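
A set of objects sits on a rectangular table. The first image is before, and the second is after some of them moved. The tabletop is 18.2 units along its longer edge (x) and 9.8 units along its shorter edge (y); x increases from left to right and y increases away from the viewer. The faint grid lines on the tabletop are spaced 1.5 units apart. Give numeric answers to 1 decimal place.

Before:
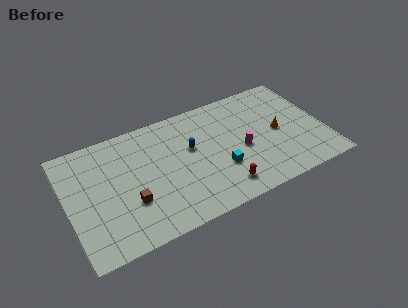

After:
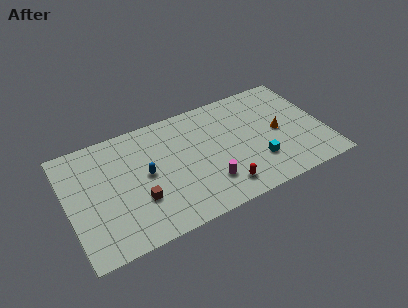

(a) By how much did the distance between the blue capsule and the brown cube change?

-3.3

They were about 5.3 units apart before and 2.0 after — 3.3 units closer together.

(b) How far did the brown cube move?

0.6

From (4.2, 3.3) to (4.8, 3.2), the brown cube covered √(0.6² + 0.1²) ≈ 0.6 units.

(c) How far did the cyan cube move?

2.6

The cyan cube was near (10.6, 3.3) before and (13.2, 2.8) after, so it travelled √(2.6² + 0.5²) ≈ 2.6 units.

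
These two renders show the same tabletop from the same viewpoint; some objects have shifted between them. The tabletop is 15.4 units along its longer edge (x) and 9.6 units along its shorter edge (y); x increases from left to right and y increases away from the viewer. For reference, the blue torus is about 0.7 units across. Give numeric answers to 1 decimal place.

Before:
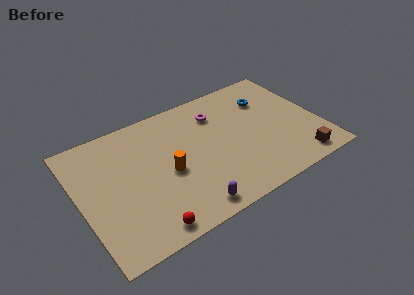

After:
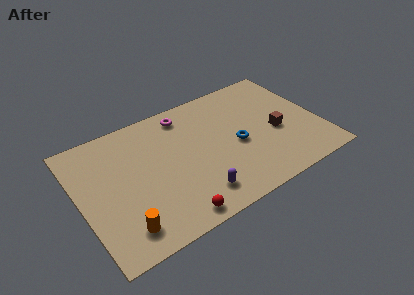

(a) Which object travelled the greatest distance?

the orange cylinder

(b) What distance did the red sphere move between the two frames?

1.7

From (3.6, 1.0) to (5.3, 1.0), the red sphere covered √(1.7² + 0.0²) ≈ 1.7 units.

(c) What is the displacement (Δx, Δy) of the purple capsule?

(0.6, 0.7)

From the two frames, the purple capsule sits at roughly (6.3, 1.1) before and (6.9, 1.8) after.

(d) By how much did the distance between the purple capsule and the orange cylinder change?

+1.4

The distance was about 3.3 in the first image and 4.7 in the second, so they moved 1.4 units further apart.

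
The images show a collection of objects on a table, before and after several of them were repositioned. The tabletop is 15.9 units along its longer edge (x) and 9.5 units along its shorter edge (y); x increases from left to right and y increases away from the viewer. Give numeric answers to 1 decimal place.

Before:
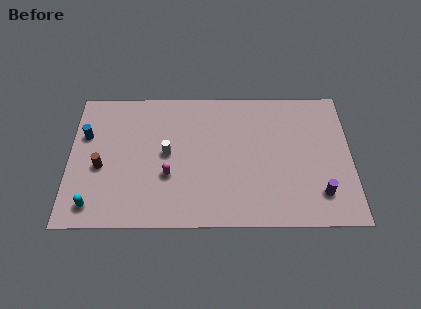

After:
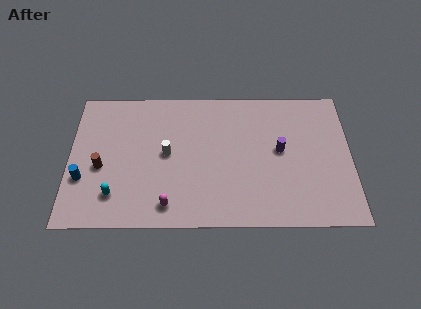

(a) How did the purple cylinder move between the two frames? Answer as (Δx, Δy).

(-2.2, 3.0)

From the two frames, the purple cylinder sits at roughly (14.1, 2.1) before and (11.9, 5.1) after.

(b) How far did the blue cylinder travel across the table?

3.0

The blue cylinder moved from about (0.9, 6.2) to (0.8, 3.2), a distance of √(0.1² + 3.0²) ≈ 3.0.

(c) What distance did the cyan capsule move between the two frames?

1.4

The cyan capsule was near (1.4, 1.4) before and (2.6, 2.1) after, so it travelled √(1.2² + 0.7²) ≈ 1.4 units.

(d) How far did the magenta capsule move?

2.0

From (5.6, 3.4) to (5.6, 1.4), the magenta capsule covered √(0.0² + 2.0²) ≈ 2.0 units.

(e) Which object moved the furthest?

the purple cylinder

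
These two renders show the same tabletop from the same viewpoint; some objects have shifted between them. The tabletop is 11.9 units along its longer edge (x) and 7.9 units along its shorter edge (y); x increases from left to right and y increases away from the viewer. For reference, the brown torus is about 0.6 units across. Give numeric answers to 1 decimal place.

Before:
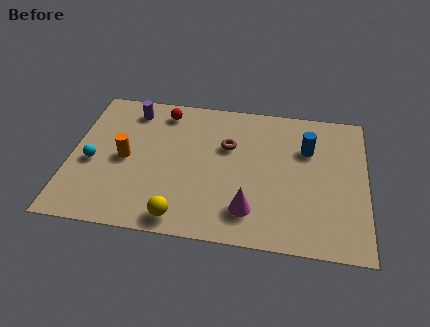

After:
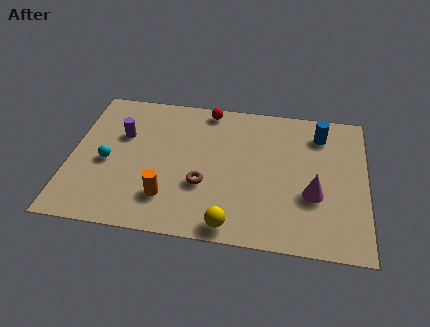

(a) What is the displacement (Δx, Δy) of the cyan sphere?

(0.6, 0.1)

From the two frames, the cyan sphere sits at roughly (0.9, 3.4) before and (1.5, 3.5) after.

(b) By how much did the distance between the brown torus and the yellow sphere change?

-2.2

The distance was about 4.5 in the first image and 2.3 in the second, so they moved 2.2 units closer together.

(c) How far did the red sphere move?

1.8

From (3.6, 6.7) to (5.4, 7.1), the red sphere covered √(1.8² + 0.4²) ≈ 1.8 units.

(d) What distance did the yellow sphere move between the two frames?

2.0

The yellow sphere was near (4.6, 0.9) before and (6.6, 0.8) after, so it travelled √(2.0² + 0.1²) ≈ 2.0 units.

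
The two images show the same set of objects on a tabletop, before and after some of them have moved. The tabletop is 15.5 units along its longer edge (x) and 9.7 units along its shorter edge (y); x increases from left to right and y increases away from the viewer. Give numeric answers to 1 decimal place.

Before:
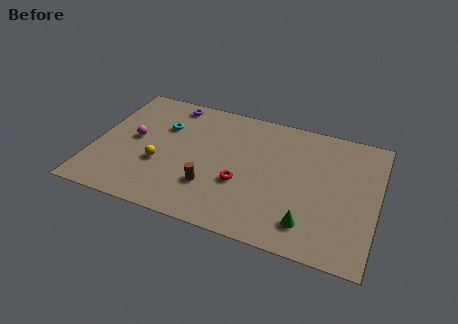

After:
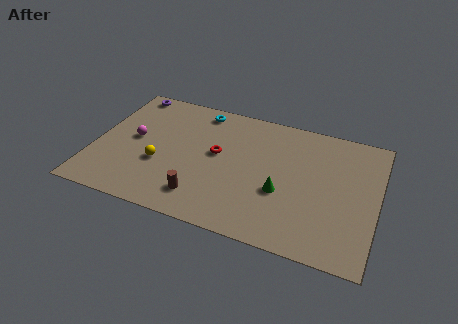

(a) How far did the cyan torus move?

2.6

The cyan torus moved from about (3.6, 6.6) to (5.4, 8.5), a distance of √(1.8² + 1.9²) ≈ 2.6.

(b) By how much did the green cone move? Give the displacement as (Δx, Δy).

(-1.6, 1.8)

From the two frames, the green cone sits at roughly (12.0, 1.9) before and (10.4, 3.7) after.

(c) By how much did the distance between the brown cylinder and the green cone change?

-0.9

Before: roughly 5.5 units apart; after: 4.6. That's 0.9 units closer together.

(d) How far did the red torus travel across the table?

2.3

From (8.2, 3.6) to (6.7, 5.4), the red torus covered √(1.5² + 1.8²) ≈ 2.3 units.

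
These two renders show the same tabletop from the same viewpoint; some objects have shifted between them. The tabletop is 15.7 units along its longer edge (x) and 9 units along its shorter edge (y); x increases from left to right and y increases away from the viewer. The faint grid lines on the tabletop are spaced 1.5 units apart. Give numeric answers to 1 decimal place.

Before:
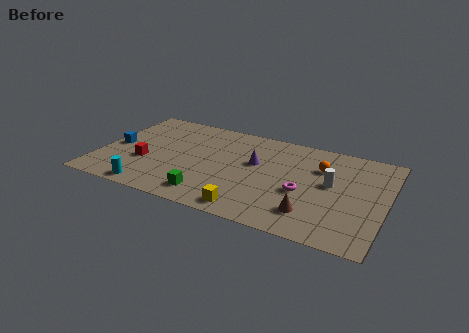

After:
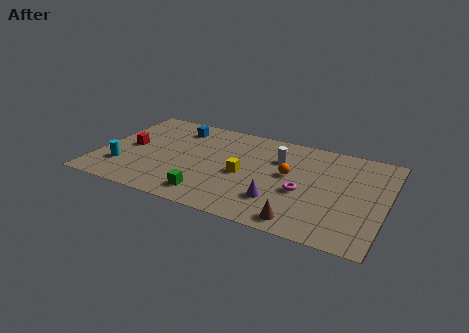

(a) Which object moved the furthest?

the blue cube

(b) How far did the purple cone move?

3.4

The purple cone was near (8.5, 5.4) before and (10.1, 2.4) after, so it travelled √(1.6² + 3.0²) ≈ 3.4 units.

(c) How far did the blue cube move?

4.3

The blue cube was near (0.8, 4.3) before and (3.9, 7.3) after, so it travelled √(3.1² + 3.0²) ≈ 4.3 units.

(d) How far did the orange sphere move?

2.1

From (12.0, 6.3) to (10.4, 5.0), the orange sphere covered √(1.6² + 1.3²) ≈ 2.1 units.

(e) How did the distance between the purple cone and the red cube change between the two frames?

+2.5

Before: roughly 6.3 units apart; after: 8.8. That's 2.5 units further apart.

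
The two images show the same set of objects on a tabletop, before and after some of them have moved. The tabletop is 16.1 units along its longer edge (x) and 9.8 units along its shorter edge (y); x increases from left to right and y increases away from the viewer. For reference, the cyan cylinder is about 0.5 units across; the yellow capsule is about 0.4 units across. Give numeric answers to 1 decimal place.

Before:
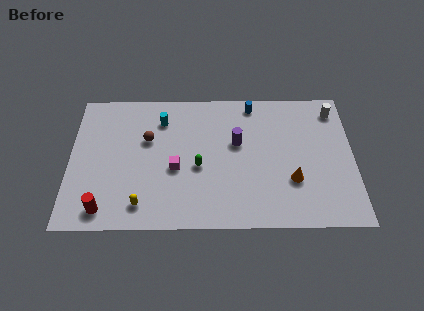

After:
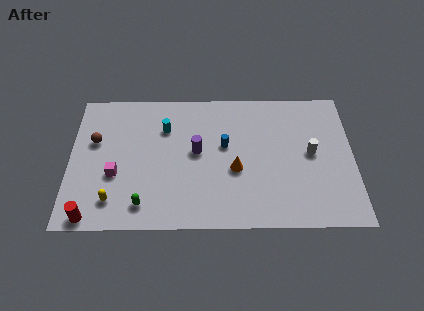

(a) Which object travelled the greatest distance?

the green capsule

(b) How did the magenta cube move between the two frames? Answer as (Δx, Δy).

(-3.4, -0.4)

The magenta cube was at about (6.0, 4.1) and moved to about (2.6, 3.7).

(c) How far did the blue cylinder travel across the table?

3.4

From (10.4, 8.7) to (8.8, 5.7), the blue cylinder covered √(1.6² + 3.0²) ≈ 3.4 units.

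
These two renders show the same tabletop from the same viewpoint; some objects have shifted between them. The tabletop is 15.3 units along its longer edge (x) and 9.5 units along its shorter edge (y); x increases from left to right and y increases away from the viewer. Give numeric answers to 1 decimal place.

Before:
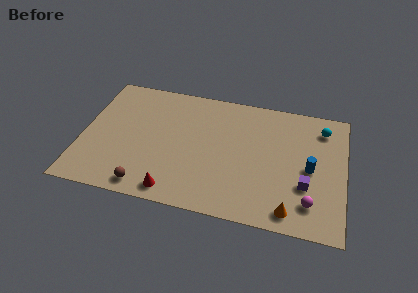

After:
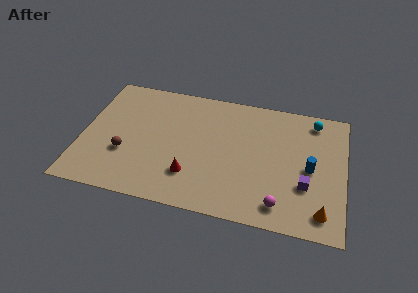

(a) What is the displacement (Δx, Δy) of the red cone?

(0.9, 1.4)

From the two frames, the red cone sits at roughly (5.6, 1.1) before and (6.5, 2.5) after.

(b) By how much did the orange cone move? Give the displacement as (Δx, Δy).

(1.8, 0.3)

From the two frames, the orange cone sits at roughly (12.3, 1.2) before and (14.1, 1.5) after.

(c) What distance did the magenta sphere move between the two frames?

1.8

From (13.4, 2.0) to (11.7, 1.5), the magenta sphere covered √(1.7² + 0.5²) ≈ 1.8 units.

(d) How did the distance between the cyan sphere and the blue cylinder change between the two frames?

+0.4

They were about 3.3 units apart before and 3.7 after — 0.4 units further apart.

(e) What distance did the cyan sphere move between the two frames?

0.7

From (13.9, 7.7) to (13.4, 8.2), the cyan sphere covered √(0.5² + 0.5²) ≈ 0.7 units.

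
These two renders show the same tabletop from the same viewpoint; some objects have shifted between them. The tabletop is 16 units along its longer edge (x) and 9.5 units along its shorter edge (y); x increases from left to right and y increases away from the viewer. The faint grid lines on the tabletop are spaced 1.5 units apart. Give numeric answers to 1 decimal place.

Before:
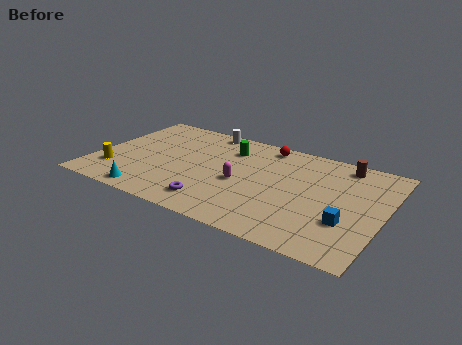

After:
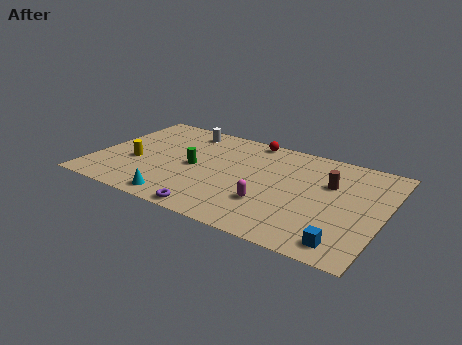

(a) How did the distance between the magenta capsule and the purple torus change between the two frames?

+0.8

They were about 2.7 units apart before and 3.5 after — 0.8 units further apart.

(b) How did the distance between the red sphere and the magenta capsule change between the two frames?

+1.8

Before: roughly 4.3 units apart; after: 6.1. That's 1.8 units further apart.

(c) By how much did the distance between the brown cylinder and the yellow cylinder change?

-2.6

The distance was about 13.5 in the first image and 10.9 in the second, so they moved 2.6 units closer together.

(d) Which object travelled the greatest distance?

the green cylinder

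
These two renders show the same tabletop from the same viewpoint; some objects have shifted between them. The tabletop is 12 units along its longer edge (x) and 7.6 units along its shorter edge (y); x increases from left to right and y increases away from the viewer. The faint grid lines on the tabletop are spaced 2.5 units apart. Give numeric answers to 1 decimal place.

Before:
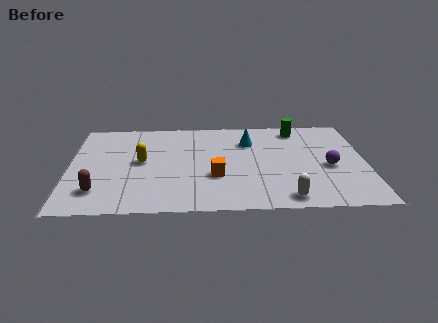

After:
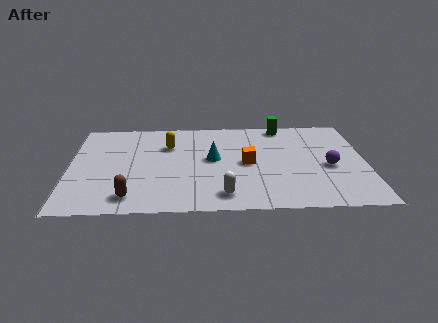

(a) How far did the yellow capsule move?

1.7

From (2.9, 4.0) to (4.0, 5.3), the yellow capsule covered √(1.1² + 1.3²) ≈ 1.7 units.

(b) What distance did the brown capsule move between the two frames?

1.4

From (1.2, 1.7) to (2.5, 1.2), the brown capsule covered √(1.3² + 0.5²) ≈ 1.4 units.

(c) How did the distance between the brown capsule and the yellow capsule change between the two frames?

+1.5

Before: roughly 2.9 units apart; after: 4.4. That's 1.5 units further apart.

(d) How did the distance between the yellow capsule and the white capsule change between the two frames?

-1.9

Before: roughly 6.6 units apart; after: 4.7. That's 1.9 units closer together.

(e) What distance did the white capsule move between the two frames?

2.5

The white capsule was near (8.7, 0.9) before and (6.2, 1.2) after, so it travelled √(2.5² + 0.3²) ≈ 2.5 units.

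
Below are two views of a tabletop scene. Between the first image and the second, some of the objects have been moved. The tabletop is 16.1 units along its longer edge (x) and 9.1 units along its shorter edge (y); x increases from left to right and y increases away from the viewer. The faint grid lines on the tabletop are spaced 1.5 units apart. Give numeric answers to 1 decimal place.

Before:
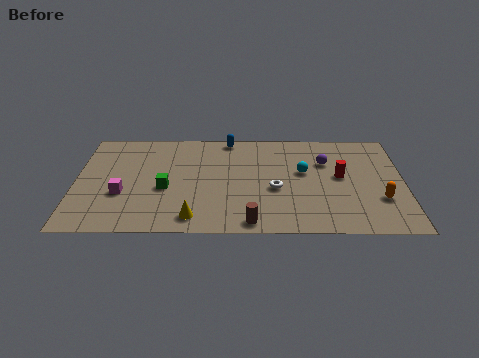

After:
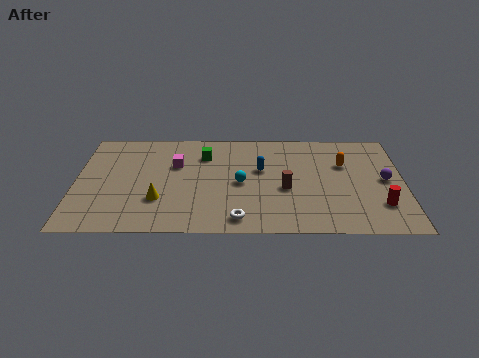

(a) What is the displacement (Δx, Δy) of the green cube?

(1.9, 3.0)

The green cube started near (4.4, 3.8) and ended near (6.3, 6.8).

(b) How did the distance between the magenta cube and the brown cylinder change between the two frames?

-0.9

They were about 6.7 units apart before and 5.8 after — 0.9 units closer together.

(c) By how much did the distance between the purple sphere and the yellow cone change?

+3.1

They were about 8.1 units apart before and 11.2 after — 3.1 units further apart.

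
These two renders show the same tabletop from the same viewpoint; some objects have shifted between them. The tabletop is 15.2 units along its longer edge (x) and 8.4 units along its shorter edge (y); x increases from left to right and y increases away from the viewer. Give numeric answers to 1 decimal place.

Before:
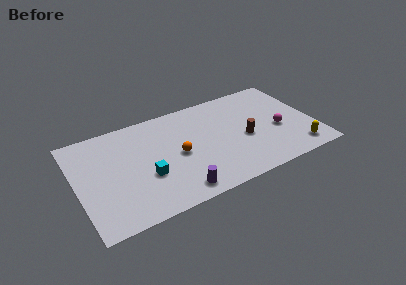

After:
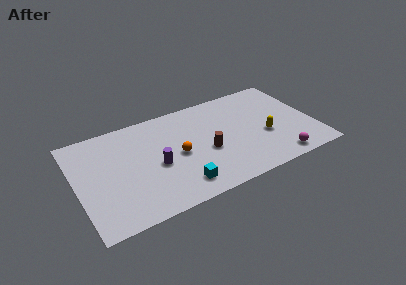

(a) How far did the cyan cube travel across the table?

2.5

The cyan cube moved from about (4.3, 3.1) to (6.2, 1.5), a distance of √(1.9² + 1.6²) ≈ 2.5.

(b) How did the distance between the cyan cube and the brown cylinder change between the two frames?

-3.6

The distance was about 6.4 in the first image and 2.8 in the second, so they moved 3.6 units closer together.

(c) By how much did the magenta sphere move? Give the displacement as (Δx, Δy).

(-0.4, -2.5)

From the two frames, the magenta sphere sits at roughly (12.9, 3.5) before and (12.5, 1.0) after.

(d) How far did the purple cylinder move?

2.8

The purple cylinder was near (6.0, 1.1) before and (5.0, 3.7) after, so it travelled √(1.0² + 2.6²) ≈ 2.8 units.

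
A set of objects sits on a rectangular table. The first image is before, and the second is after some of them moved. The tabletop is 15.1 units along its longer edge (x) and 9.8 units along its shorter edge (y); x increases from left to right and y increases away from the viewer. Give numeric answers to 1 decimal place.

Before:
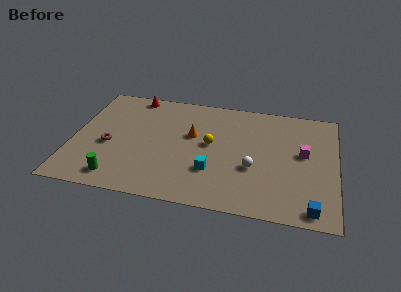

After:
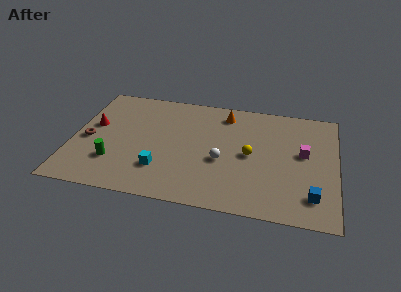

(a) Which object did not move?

the magenta cube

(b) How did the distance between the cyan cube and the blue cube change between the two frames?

+2.6

The distance was about 6.0 in the first image and 8.6 in the second, so they moved 2.6 units further apart.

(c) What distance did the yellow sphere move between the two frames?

2.4

The yellow sphere moved from about (7.9, 5.3) to (10.2, 4.8), a distance of √(2.3² + 0.5²) ≈ 2.4.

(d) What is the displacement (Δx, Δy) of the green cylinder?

(-0.3, 1.3)

The green cylinder started near (2.8, 1.4) and ended near (2.5, 2.7).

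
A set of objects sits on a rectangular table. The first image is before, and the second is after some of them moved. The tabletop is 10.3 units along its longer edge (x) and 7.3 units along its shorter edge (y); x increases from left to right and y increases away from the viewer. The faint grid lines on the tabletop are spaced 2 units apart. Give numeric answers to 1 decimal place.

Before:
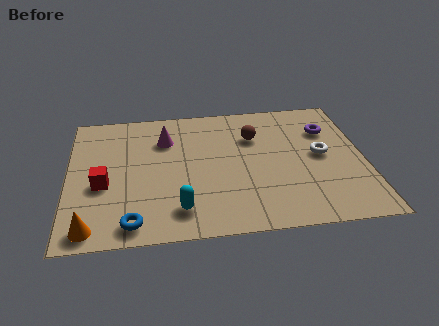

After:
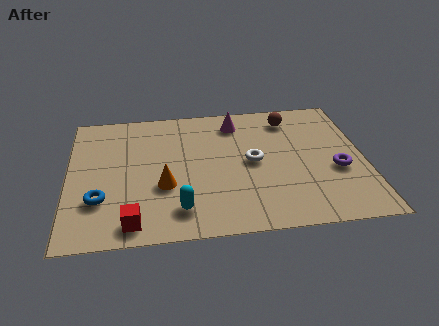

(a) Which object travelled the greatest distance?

the orange cone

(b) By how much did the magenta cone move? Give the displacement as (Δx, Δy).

(2.5, 0.7)

The magenta cone started near (3.4, 5.3) and ended near (5.9, 6.0).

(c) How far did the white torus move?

2.4

The white torus moved from about (8.8, 3.8) to (6.4, 3.7), a distance of √(2.4² + 0.1²) ≈ 2.4.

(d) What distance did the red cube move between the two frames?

2.3

The red cube moved from about (1.2, 3.0) to (2.2, 0.9), a distance of √(1.0² + 2.1²) ≈ 2.3.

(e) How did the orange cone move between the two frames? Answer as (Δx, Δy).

(2.5, 1.9)

From the two frames, the orange cone sits at roughly (0.8, 0.8) before and (3.3, 2.7) after.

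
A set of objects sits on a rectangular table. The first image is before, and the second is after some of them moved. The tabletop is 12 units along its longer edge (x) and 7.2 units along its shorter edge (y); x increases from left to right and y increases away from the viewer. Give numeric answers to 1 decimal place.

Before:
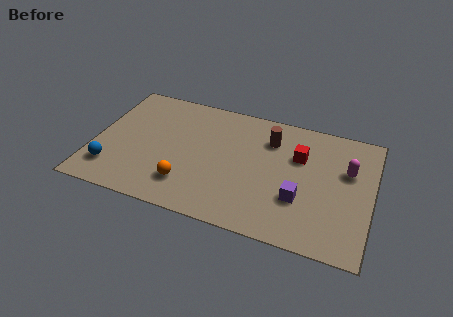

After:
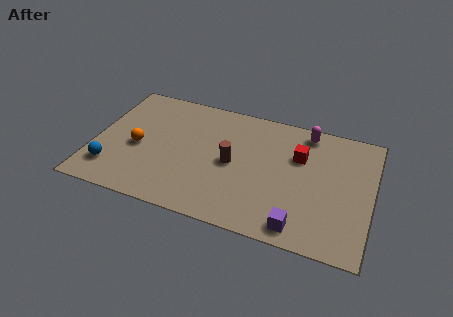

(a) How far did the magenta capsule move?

2.5

The magenta capsule was near (10.9, 4.6) before and (9.0, 6.3) after, so it travelled √(1.9² + 1.7²) ≈ 2.5 units.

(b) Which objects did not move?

the red cube and the blue sphere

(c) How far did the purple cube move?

1.5

From (9.0, 2.4) to (9.1, 0.9), the purple cube covered √(0.1² + 1.5²) ≈ 1.5 units.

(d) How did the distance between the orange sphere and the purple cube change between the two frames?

+2.7

They were about 4.9 units apart before and 7.6 after — 2.7 units further apart.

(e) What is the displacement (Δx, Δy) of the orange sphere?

(-2.3, 1.5)

The orange sphere started near (4.2, 1.7) and ended near (1.9, 3.2).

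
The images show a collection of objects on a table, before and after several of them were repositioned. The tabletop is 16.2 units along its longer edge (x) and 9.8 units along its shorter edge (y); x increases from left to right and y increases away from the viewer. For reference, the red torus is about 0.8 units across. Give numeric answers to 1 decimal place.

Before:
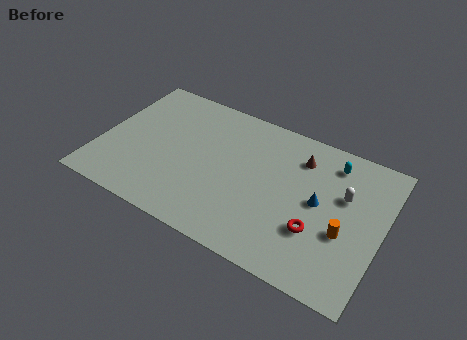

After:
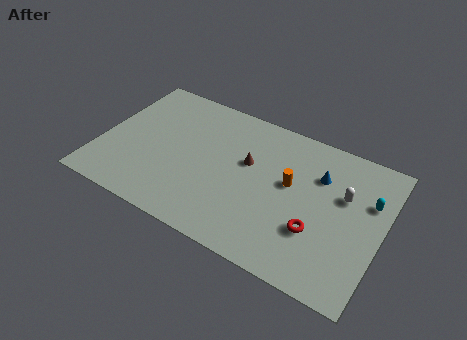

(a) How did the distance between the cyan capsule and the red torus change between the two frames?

-0.7

Before: roughly 4.9 units apart; after: 4.2. That's 0.7 units closer together.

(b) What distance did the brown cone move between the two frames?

3.3

The brown cone moved from about (11.2, 7.6) to (8.4, 5.9), a distance of √(2.8² + 1.7²) ≈ 3.3.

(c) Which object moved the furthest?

the orange cylinder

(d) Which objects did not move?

the white capsule and the red torus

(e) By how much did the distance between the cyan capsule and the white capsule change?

-0.7

They were about 2.1 units apart before and 1.4 after — 0.7 units closer together.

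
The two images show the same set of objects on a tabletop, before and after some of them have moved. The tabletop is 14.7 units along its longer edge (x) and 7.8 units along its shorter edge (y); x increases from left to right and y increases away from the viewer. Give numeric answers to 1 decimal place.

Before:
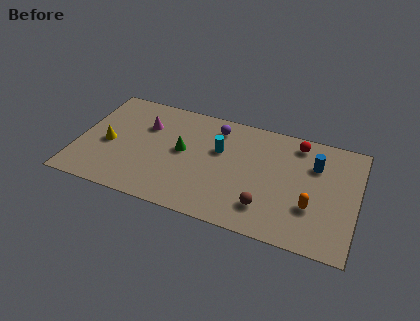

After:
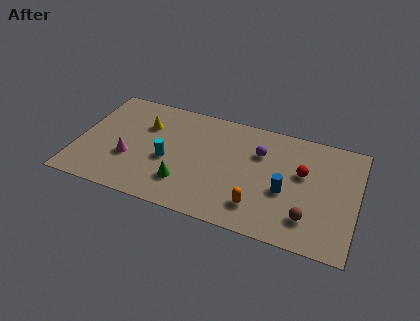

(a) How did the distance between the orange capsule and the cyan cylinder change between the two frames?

-0.3

The distance was about 5.5 in the first image and 5.2 in the second, so they moved 0.3 units closer together.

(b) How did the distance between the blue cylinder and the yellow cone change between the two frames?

-3.1

Before: roughly 11.0 units apart; after: 7.9. That's 3.1 units closer together.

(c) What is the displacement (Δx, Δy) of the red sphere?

(0.4, -2.0)

The red sphere started near (11.4, 6.7) and ended near (11.8, 4.7).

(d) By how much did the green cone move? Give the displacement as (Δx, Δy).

(0.3, -2.2)

From the two frames, the green cone sits at roughly (5.5, 4.2) before and (5.8, 2.0) after.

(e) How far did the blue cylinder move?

2.7

The blue cylinder moved from about (12.4, 5.5) to (11.0, 3.2), a distance of √(1.4² + 2.3²) ≈ 2.7.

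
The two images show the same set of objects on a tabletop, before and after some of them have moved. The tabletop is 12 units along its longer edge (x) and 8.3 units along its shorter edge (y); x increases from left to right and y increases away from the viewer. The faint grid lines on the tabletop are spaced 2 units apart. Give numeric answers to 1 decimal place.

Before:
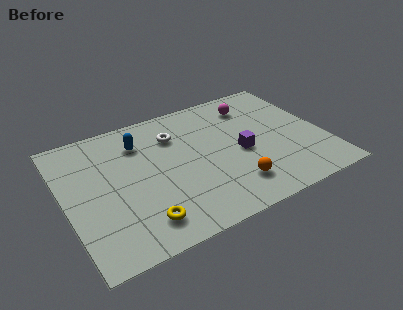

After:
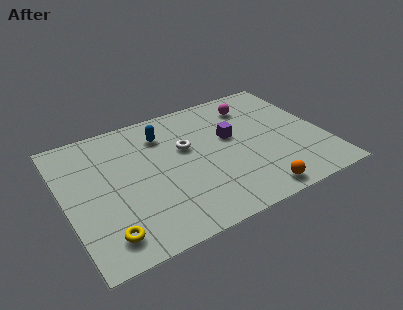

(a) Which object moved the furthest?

the yellow torus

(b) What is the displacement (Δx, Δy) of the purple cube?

(-0.3, 1.2)

The purple cube started near (8.1, 3.7) and ended near (7.8, 4.9).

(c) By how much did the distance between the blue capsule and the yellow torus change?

+1.2

Before: roughly 4.8 units apart; after: 6.0. That's 1.2 units further apart.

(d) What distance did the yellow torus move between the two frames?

1.6

The yellow torus moved from about (3.1, 1.5) to (1.5, 1.4), a distance of √(1.6² + 0.1²) ≈ 1.6.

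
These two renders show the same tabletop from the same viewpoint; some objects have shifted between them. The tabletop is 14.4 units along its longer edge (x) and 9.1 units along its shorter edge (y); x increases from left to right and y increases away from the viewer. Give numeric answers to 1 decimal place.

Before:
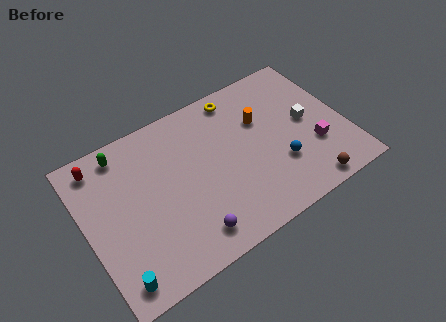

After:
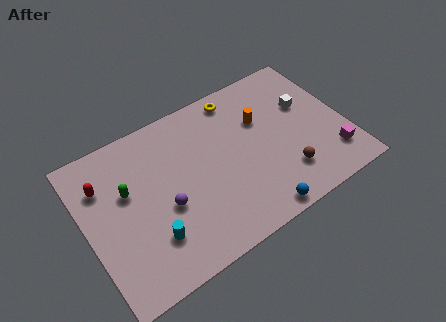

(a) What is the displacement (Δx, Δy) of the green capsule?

(-0.1, -2.3)

From the two frames, the green capsule sits at roughly (2.5, 7.9) before and (2.4, 5.6) after.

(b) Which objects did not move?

the yellow torus and the orange cylinder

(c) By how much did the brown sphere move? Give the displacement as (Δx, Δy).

(-1.0, 1.3)

The brown sphere started near (11.7, 0.9) and ended near (10.7, 2.2).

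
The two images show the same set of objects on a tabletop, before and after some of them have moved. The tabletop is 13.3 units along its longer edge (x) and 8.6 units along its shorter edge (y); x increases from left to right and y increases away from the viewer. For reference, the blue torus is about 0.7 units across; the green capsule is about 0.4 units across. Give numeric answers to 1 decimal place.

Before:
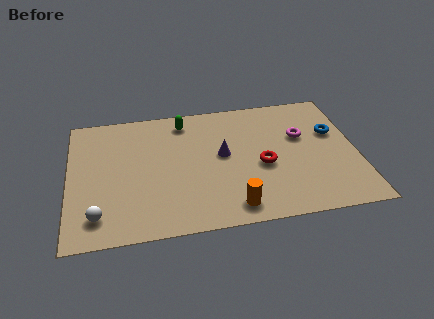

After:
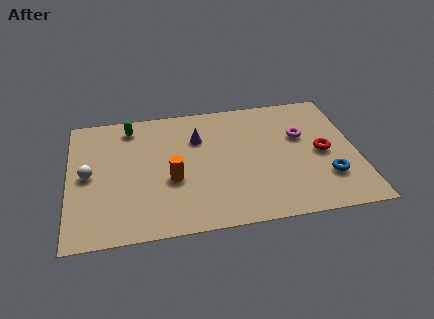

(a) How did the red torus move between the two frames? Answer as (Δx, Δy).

(2.8, 0.4)

From the two frames, the red torus sits at roughly (8.9, 3.7) before and (11.7, 4.1) after.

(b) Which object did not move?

the magenta torus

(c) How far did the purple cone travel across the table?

1.7

The purple cone moved from about (7.1, 4.7) to (6.0, 6.0), a distance of √(1.1² + 1.3²) ≈ 1.7.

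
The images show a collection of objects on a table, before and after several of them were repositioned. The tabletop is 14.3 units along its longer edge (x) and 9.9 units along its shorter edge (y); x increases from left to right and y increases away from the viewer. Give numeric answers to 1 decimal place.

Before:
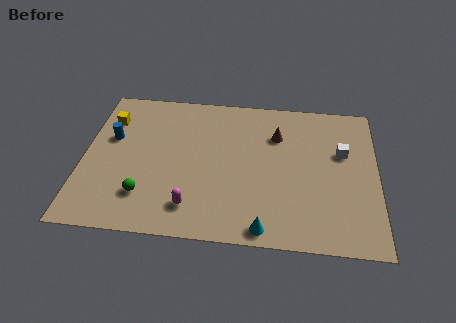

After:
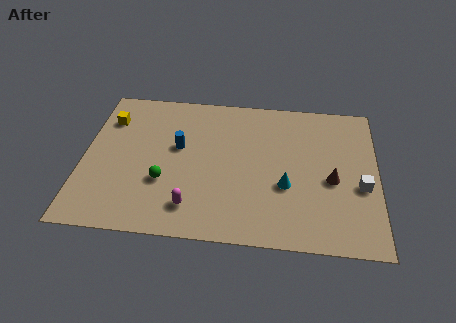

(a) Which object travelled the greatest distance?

the brown cone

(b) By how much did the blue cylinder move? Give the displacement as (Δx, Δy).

(3.3, -0.3)

The blue cylinder started near (1.3, 6.1) and ended near (4.6, 5.8).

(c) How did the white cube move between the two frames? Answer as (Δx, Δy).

(0.9, -2.2)

From the two frames, the white cube sits at roughly (12.6, 6.2) before and (13.5, 4.0) after.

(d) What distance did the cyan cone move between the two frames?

3.0

From (8.9, 0.9) to (9.9, 3.7), the cyan cone covered √(1.0² + 2.8²) ≈ 3.0 units.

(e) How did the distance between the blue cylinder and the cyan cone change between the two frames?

-3.5

They were about 9.2 units apart before and 5.7 after — 3.5 units closer together.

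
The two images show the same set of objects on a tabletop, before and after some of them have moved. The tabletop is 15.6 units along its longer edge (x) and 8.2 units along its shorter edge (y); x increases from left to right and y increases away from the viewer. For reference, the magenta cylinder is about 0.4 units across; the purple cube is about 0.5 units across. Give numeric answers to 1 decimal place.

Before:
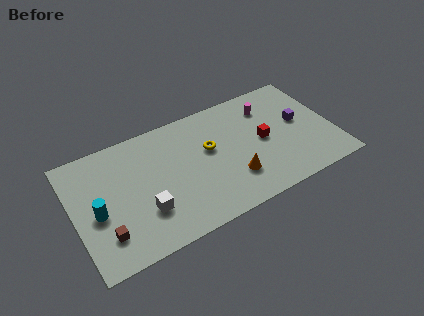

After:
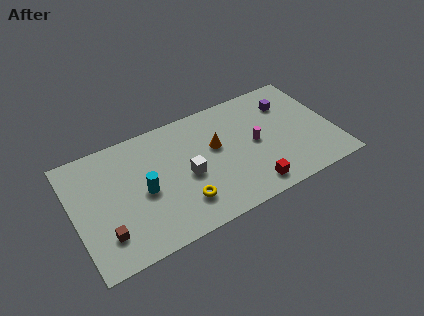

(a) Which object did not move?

the brown cube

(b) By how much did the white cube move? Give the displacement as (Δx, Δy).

(2.7, 1.2)

The white cube started near (4.0, 2.5) and ended near (6.7, 3.7).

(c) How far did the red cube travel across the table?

3.1

From (11.4, 4.1) to (10.2, 1.2), the red cube covered √(1.2² + 2.9²) ≈ 3.1 units.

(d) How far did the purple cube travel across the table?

1.7

From (13.7, 4.5) to (13.2, 6.1), the purple cube covered √(0.5² + 1.6²) ≈ 1.7 units.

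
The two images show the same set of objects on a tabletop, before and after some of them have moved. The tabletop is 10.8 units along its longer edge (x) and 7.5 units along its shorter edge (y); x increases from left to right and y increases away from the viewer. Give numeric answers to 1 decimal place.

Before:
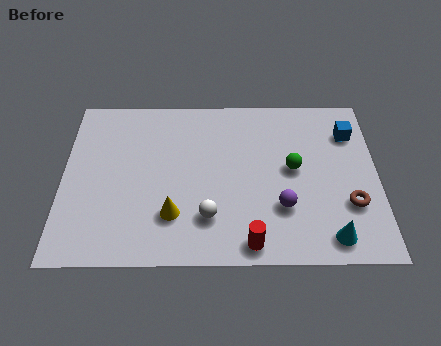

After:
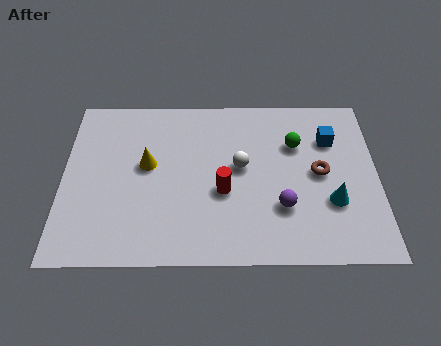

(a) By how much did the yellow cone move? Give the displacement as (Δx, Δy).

(-0.9, 2.2)

The yellow cone started near (3.8, 2.0) and ended near (2.9, 4.2).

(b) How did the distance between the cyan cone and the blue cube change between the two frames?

-1.9

The distance was about 4.7 in the first image and 2.8 in the second, so they moved 1.9 units closer together.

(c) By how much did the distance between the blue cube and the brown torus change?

-1.6

The distance was about 3.2 in the first image and 1.6 in the second, so they moved 1.6 units closer together.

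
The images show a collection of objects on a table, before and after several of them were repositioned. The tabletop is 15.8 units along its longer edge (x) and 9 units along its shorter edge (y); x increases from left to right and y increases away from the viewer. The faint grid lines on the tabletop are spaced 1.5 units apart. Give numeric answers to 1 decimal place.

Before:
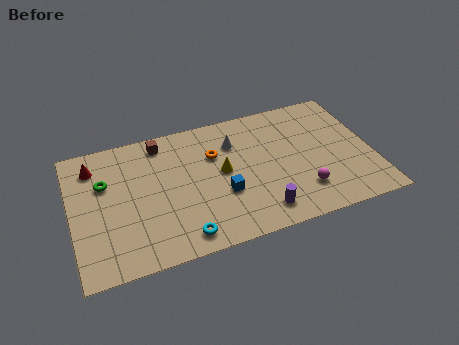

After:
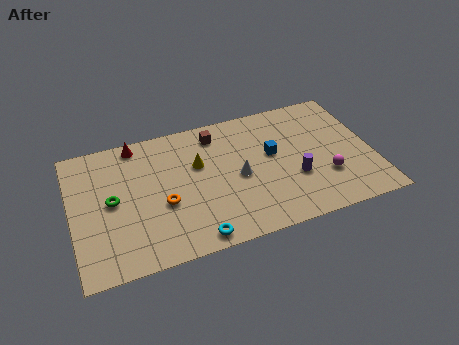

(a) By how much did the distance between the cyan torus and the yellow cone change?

+0.5

The distance was about 4.3 in the first image and 4.8 in the second, so they moved 0.5 units further apart.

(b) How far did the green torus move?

1.3

From (1.8, 5.9) to (2.1, 4.6), the green torus covered √(0.3² + 1.3²) ≈ 1.3 units.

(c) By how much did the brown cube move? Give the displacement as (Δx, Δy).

(2.9, -0.3)

From the two frames, the brown cube sits at roughly (4.9, 7.8) before and (7.8, 7.5) after.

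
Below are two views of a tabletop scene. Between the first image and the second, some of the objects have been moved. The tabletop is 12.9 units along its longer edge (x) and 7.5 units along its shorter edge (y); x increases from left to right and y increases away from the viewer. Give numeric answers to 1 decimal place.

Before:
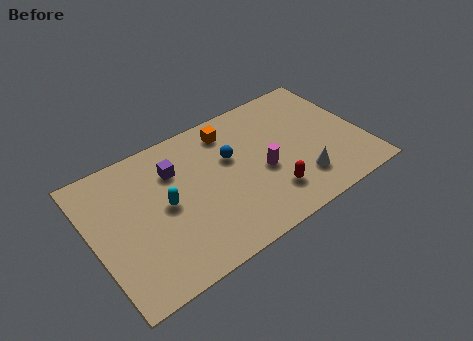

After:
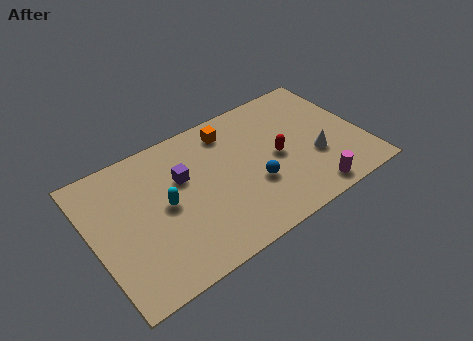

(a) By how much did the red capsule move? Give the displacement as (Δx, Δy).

(0.7, 1.8)

The red capsule started near (8.1, 1.8) and ended near (8.8, 3.6).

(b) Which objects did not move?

the cyan capsule and the orange cube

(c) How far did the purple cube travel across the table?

0.7

The purple cube moved from about (4.1, 5.4) to (4.4, 4.8), a distance of √(0.3² + 0.6²) ≈ 0.7.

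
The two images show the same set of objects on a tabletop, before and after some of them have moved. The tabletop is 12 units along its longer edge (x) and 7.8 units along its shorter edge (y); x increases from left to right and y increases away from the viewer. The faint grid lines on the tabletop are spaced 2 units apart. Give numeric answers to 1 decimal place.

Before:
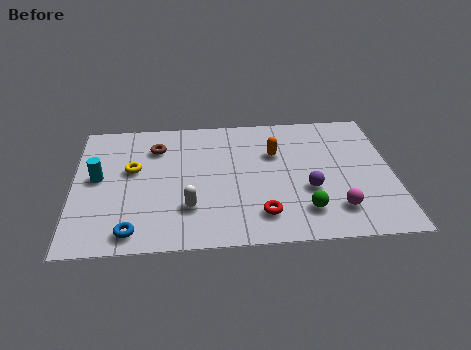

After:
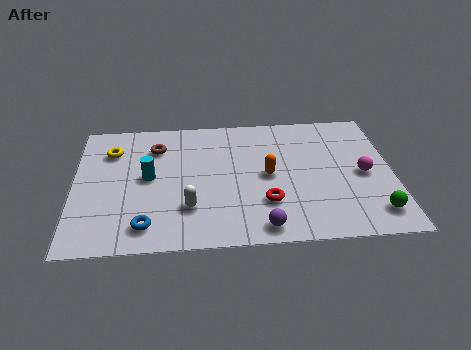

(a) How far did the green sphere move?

2.6

The green sphere moved from about (8.6, 1.7) to (11.2, 1.4), a distance of √(2.6² + 0.3²) ≈ 2.6.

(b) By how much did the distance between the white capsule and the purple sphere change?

-1.6

They were about 4.6 units apart before and 3.0 after — 1.6 units closer together.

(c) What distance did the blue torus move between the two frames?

0.6

The blue torus moved from about (2.2, 1.0) to (2.7, 1.3), a distance of √(0.5² + 0.3²) ≈ 0.6.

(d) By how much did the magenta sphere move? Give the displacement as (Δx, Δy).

(1.1, 2.0)

From the two frames, the magenta sphere sits at roughly (9.8, 1.7) before and (10.9, 3.7) after.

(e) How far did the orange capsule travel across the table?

1.3

The orange capsule moved from about (7.6, 5.2) to (7.3, 3.9), a distance of √(0.3² + 1.3²) ≈ 1.3.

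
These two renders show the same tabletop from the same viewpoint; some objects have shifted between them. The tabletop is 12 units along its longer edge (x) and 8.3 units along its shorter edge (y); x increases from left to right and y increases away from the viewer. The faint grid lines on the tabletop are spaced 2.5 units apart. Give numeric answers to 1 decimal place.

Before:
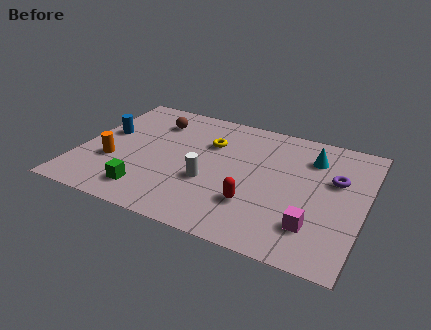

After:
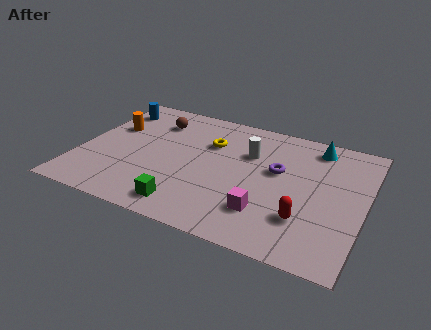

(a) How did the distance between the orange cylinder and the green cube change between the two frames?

+3.4

They were about 2.2 units apart before and 5.6 after — 3.4 units further apart.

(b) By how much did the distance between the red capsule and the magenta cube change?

-0.9

Before: roughly 2.5 units apart; after: 1.6. That's 0.9 units closer together.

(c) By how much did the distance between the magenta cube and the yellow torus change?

-1.5

Before: roughly 6.1 units apart; after: 4.6. That's 1.5 units closer together.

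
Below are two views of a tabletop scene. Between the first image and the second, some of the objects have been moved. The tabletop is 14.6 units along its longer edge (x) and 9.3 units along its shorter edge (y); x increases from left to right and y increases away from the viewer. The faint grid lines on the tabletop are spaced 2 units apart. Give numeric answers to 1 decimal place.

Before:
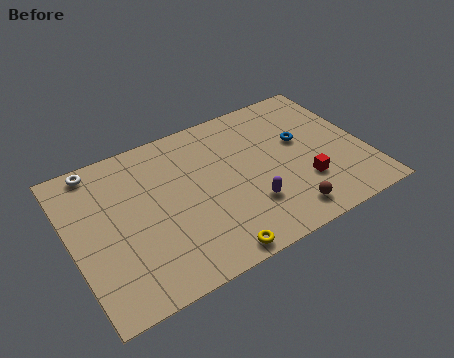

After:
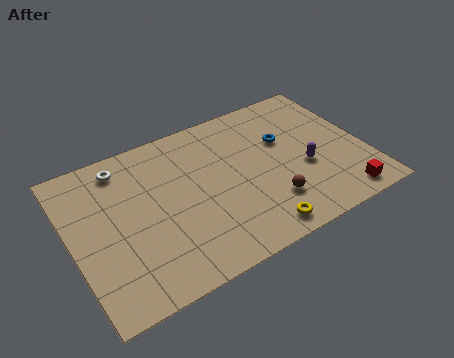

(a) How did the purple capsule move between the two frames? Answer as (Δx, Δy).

(3.0, 1.0)

The purple capsule was at about (8.5, 2.7) and moved to about (11.5, 3.7).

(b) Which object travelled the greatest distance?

the purple capsule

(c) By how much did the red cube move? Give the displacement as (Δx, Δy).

(1.6, -1.7)

The red cube was at about (11.3, 2.8) and moved to about (12.9, 1.1).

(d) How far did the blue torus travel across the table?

0.9

The blue torus was near (11.6, 5.5) before and (10.8, 5.9) after, so it travelled √(0.8² + 0.4²) ≈ 0.9 units.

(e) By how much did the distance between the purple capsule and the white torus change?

+0.7

They were about 8.9 units apart before and 9.6 after — 0.7 units further apart.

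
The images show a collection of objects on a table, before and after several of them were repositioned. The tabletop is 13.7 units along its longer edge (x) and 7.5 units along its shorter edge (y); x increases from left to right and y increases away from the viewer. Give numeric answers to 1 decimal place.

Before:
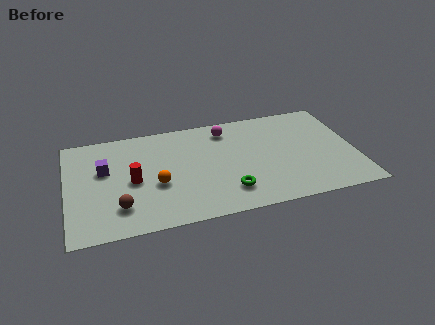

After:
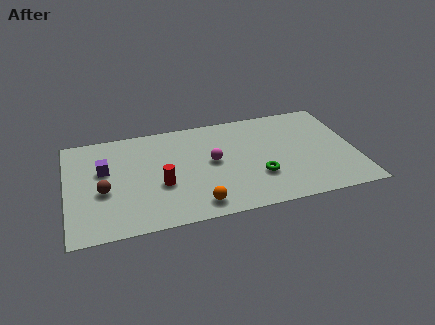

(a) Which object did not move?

the purple cube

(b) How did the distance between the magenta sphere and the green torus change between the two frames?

-1.9

The distance was about 4.5 in the first image and 2.6 in the second, so they moved 1.9 units closer together.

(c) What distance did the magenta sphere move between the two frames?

2.3

The magenta sphere moved from about (7.7, 6.2) to (6.9, 4.0), a distance of √(0.8² + 2.2²) ≈ 2.3.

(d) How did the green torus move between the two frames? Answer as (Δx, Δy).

(1.5, 0.7)

From the two frames, the green torus sits at roughly (7.5, 1.7) before and (9.0, 2.4) after.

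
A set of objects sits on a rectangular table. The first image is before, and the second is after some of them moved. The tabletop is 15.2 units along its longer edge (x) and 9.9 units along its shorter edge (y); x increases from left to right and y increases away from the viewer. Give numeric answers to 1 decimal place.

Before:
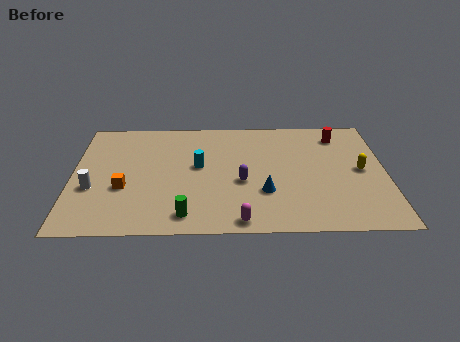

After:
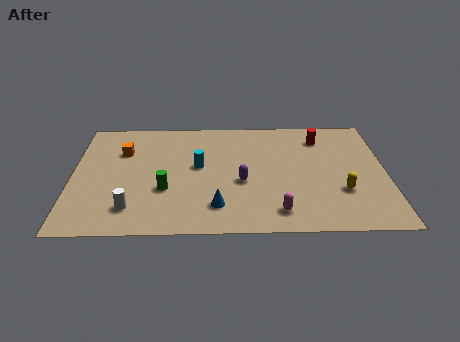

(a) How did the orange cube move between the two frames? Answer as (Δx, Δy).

(-0.1, 3.2)

The orange cube started near (2.5, 3.7) and ended near (2.4, 6.9).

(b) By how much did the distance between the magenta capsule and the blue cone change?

+0.3

Before: roughly 2.6 units apart; after: 2.9. That's 0.3 units further apart.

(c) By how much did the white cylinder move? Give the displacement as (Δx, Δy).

(1.9, -1.7)

The white cylinder started near (1.0, 3.7) and ended near (2.9, 2.0).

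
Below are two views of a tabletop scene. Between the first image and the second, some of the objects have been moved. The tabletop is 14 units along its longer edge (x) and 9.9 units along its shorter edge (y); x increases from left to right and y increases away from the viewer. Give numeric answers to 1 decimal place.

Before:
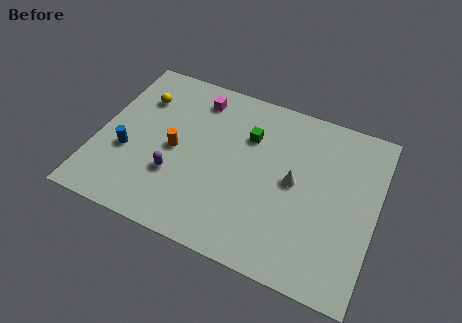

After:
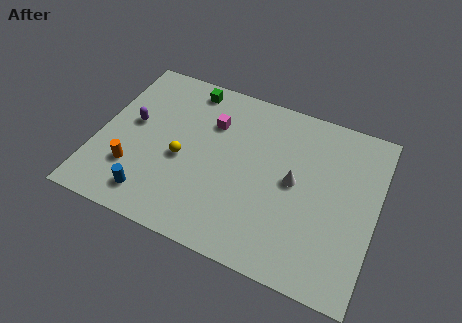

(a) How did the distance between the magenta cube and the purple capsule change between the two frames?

-0.8

Before: roughly 5.0 units apart; after: 4.2. That's 0.8 units closer together.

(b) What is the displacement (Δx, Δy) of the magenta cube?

(0.9, -1.2)

The magenta cube started near (4.6, 8.2) and ended near (5.5, 7.0).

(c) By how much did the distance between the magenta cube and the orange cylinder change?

+1.9

The distance was about 3.6 in the first image and 5.5 in the second, so they moved 1.9 units further apart.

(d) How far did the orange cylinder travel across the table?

2.7

From (3.9, 4.7) to (2.0, 2.8), the orange cylinder covered √(1.9² + 1.9²) ≈ 2.7 units.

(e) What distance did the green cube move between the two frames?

3.8

From (7.4, 6.9) to (4.1, 8.7), the green cube covered √(3.3² + 1.8²) ≈ 3.8 units.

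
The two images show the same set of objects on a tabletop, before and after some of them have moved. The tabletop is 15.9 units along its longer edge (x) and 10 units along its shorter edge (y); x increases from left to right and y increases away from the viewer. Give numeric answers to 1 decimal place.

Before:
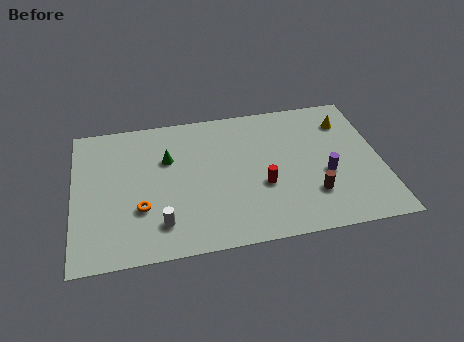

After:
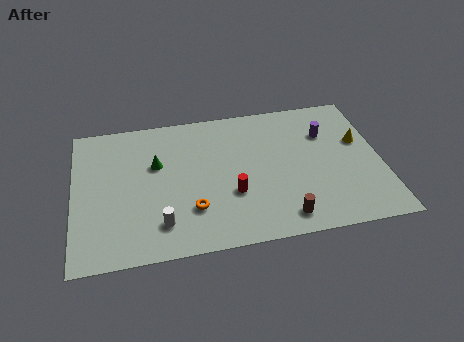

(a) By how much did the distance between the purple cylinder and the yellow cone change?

-2.0

Before: roughly 3.9 units apart; after: 1.9. That's 2.0 units closer together.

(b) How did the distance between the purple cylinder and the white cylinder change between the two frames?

+1.3

The distance was about 8.8 in the first image and 10.1 in the second, so they moved 1.3 units further apart.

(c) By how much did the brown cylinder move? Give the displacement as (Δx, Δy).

(-1.6, -1.3)

The brown cylinder started near (12.2, 2.7) and ended near (10.6, 1.4).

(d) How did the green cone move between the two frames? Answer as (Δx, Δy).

(-0.6, -0.3)

From the two frames, the green cone sits at roughly (4.9, 6.6) before and (4.3, 6.3) after.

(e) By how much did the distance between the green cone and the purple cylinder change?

+0.4

Before: roughly 8.5 units apart; after: 8.9. That's 0.4 units further apart.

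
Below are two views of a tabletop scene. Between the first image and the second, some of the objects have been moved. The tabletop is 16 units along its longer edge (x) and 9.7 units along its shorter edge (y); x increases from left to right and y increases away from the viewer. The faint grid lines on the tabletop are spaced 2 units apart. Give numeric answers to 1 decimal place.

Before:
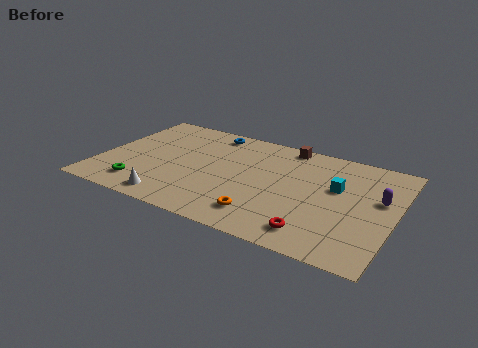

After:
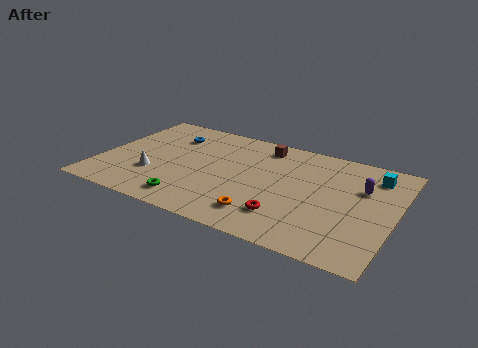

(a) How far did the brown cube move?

1.3

The brown cube was near (9.7, 8.8) before and (8.5, 8.2) after, so it travelled √(1.2² + 0.6²) ≈ 1.3 units.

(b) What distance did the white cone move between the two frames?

2.3

The white cone was near (4.4, 1.2) before and (3.1, 3.1) after, so it travelled √(1.3² + 1.9²) ≈ 2.3 units.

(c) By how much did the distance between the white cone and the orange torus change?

+1.4

They were about 4.9 units apart before and 6.3 after — 1.4 units further apart.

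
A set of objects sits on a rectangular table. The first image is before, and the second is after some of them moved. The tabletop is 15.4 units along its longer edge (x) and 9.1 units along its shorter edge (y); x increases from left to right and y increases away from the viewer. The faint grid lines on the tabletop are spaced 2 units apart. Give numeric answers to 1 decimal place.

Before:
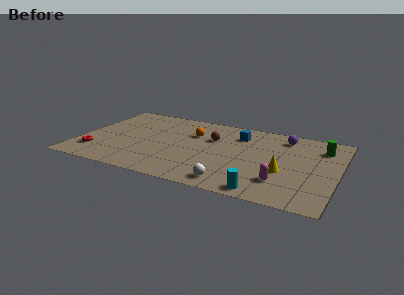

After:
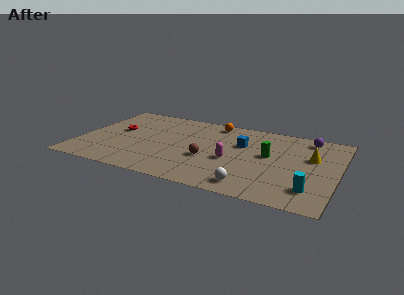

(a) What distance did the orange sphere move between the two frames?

2.1

The orange sphere moved from about (6.6, 6.2) to (7.7, 8.0), a distance of √(1.1² + 1.8²) ≈ 2.1.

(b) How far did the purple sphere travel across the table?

1.4

From (12.0, 7.6) to (13.4, 7.9), the purple sphere covered √(1.4² + 0.3²) ≈ 1.4 units.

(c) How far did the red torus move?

3.2

The red torus moved from about (1.2, 2.1) to (2.1, 5.2), a distance of √(0.9² + 3.1²) ≈ 3.2.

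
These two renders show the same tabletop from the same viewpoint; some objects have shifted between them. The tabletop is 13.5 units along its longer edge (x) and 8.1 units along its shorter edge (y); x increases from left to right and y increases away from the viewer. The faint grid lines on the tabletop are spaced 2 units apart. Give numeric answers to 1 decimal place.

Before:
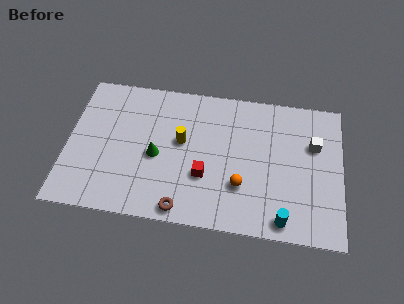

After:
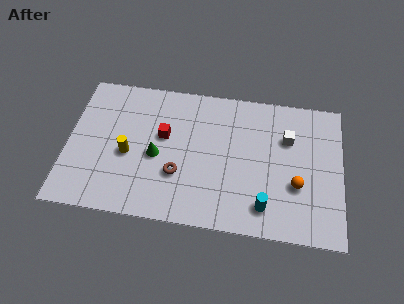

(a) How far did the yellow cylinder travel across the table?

2.8

The yellow cylinder moved from about (5.6, 4.6) to (3.0, 3.5), a distance of √(2.6² + 1.1²) ≈ 2.8.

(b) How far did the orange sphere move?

2.7

From (8.6, 2.5) to (11.3, 2.9), the orange sphere covered √(2.7² + 0.4²) ≈ 2.7 units.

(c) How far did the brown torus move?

1.9

The brown torus was near (5.8, 0.8) before and (5.5, 2.7) after, so it travelled √(0.3² + 1.9²) ≈ 1.9 units.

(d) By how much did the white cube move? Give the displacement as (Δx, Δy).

(-1.3, 0.2)

From the two frames, the white cube sits at roughly (12.1, 5.3) before and (10.8, 5.5) after.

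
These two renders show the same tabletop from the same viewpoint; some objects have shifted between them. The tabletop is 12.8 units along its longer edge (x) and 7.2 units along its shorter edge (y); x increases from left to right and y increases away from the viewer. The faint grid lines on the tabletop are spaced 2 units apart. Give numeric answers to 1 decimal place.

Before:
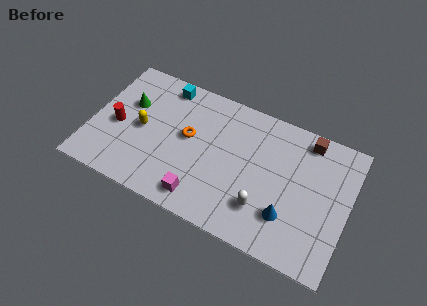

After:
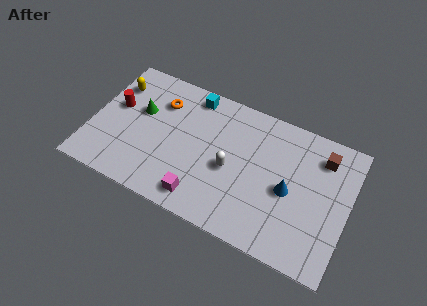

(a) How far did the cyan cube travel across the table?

1.4

The cyan cube moved from about (3.3, 6.3) to (4.7, 6.3), a distance of √(1.4² + 0.0²) ≈ 1.4.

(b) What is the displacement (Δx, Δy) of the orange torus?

(-1.6, 1.3)

From the two frames, the orange torus sits at roughly (4.8, 4.0) before and (3.2, 5.3) after.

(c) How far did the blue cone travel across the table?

1.3

The blue cone was near (10.0, 2.0) before and (9.9, 3.3) after, so it travelled √(0.1² + 1.3²) ≈ 1.3 units.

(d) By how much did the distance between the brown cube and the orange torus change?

+2.0

They were about 6.1 units apart before and 8.1 after — 2.0 units further apart.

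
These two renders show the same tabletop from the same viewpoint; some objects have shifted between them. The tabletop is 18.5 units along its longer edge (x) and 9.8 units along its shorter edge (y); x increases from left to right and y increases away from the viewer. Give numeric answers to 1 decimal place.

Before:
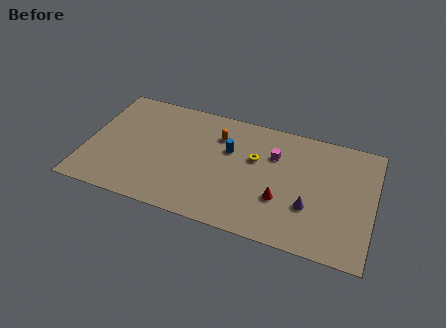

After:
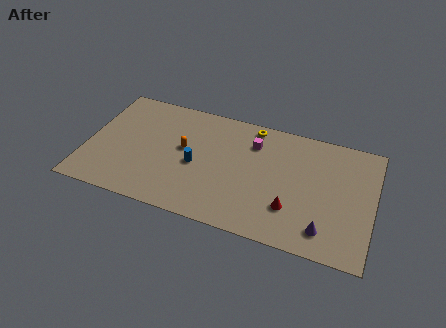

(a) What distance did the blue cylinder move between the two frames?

2.8

The blue cylinder was near (9.1, 6.3) before and (7.1, 4.4) after, so it travelled √(2.0² + 1.9²) ≈ 2.8 units.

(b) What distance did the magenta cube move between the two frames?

1.5

The magenta cube was near (12.0, 6.8) before and (10.6, 7.4) after, so it travelled √(1.4² + 0.6²) ≈ 1.5 units.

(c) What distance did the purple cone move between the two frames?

1.9

From (14.5, 3.3) to (15.6, 1.8), the purple cone covered √(1.1² + 1.5²) ≈ 1.9 units.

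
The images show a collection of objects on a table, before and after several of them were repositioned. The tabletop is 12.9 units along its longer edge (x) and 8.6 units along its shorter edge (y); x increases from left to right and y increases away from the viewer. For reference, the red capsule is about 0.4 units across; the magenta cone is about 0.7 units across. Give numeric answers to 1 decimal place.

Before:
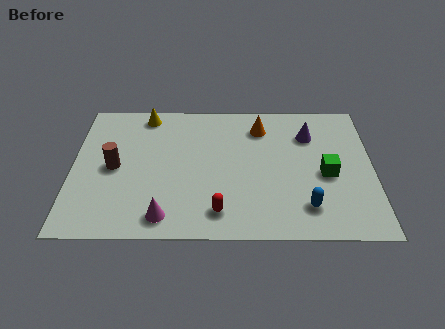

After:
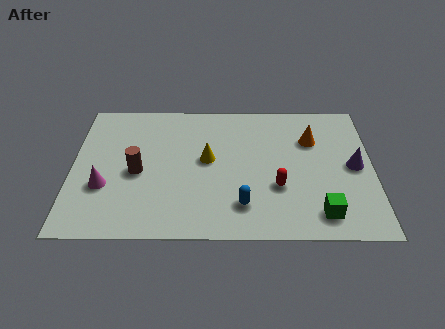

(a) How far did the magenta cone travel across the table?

3.2

The magenta cone moved from about (4.0, 1.2) to (1.4, 3.0), a distance of √(2.6² + 1.8²) ≈ 3.2.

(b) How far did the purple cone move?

2.8

The purple cone moved from about (10.2, 6.3) to (12.1, 4.3), a distance of √(1.9² + 2.0²) ≈ 2.8.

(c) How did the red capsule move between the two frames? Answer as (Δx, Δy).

(2.5, 1.5)

The red capsule was at about (6.3, 1.5) and moved to about (8.8, 3.0).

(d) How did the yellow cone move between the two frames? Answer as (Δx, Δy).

(2.7, -2.9)

From the two frames, the yellow cone sits at roughly (3.1, 7.6) before and (5.8, 4.7) after.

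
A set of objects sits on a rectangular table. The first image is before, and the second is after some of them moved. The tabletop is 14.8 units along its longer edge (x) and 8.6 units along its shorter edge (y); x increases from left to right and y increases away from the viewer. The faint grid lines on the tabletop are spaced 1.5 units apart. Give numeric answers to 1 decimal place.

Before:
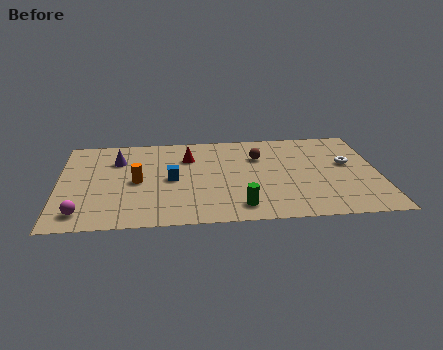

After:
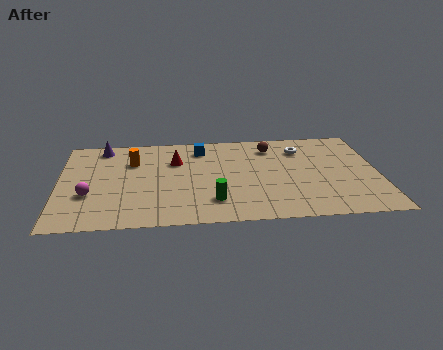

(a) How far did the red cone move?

0.7

The red cone was near (6.0, 6.2) before and (5.4, 5.9) after, so it travelled √(0.6² + 0.3²) ≈ 0.7 units.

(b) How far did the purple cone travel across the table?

1.5

The purple cone was near (2.7, 6.2) before and (2.0, 7.5) after, so it travelled √(0.7² + 1.3²) ≈ 1.5 units.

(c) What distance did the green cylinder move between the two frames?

1.3

The green cylinder moved from about (8.3, 1.4) to (7.1, 2.0), a distance of √(1.2² + 0.6²) ≈ 1.3.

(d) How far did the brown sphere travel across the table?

1.1

The brown sphere was near (9.3, 6.0) before and (9.9, 6.9) after, so it travelled √(0.6² + 0.9²) ≈ 1.1 units.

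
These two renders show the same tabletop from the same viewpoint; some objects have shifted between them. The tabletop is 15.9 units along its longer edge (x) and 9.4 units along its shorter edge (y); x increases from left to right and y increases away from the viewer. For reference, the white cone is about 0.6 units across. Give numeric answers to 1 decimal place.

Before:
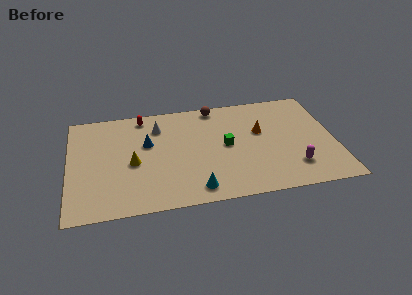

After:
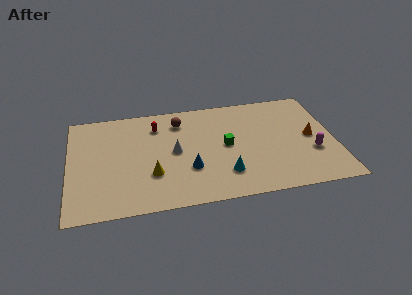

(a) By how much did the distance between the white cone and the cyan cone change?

-2.4

Before: roughly 6.2 units apart; after: 3.8. That's 2.4 units closer together.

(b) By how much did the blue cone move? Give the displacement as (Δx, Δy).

(2.4, -2.7)

The blue cone was at about (4.7, 5.8) and moved to about (7.1, 3.1).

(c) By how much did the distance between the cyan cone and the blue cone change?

-3.0

They were about 5.2 units apart before and 2.2 after — 3.0 units closer together.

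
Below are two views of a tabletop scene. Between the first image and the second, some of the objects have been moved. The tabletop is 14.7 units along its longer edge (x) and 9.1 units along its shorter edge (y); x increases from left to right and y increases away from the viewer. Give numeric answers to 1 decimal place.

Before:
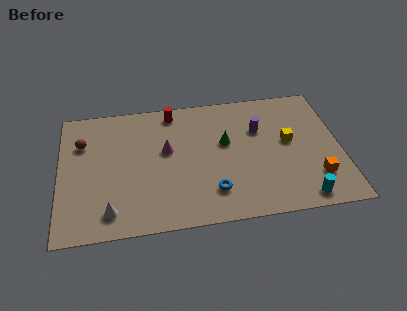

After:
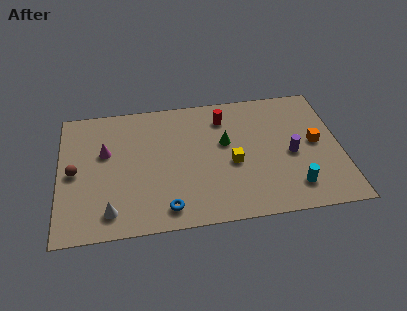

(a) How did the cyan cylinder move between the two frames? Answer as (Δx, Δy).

(-0.4, 0.8)

The cyan cylinder started near (12.5, 1.0) and ended near (12.1, 1.8).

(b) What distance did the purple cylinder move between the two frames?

2.6

The purple cylinder was near (10.5, 6.1) before and (12.1, 4.1) after, so it travelled √(1.6² + 2.0²) ≈ 2.6 units.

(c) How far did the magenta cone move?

3.2

The magenta cone moved from about (5.6, 5.3) to (2.4, 5.6), a distance of √(3.2² + 0.3²) ≈ 3.2.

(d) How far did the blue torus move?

2.5

The blue torus moved from about (7.9, 2.1) to (5.5, 1.3), a distance of √(2.4² + 0.8²) ≈ 2.5.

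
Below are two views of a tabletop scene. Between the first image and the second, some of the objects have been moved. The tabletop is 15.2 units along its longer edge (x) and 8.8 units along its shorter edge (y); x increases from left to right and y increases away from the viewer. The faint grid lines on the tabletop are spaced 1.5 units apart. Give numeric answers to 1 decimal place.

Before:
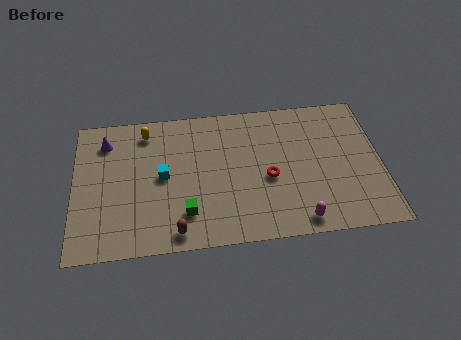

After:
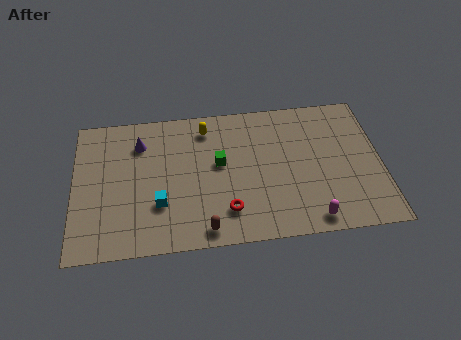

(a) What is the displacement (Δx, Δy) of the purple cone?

(1.7, -0.3)

The purple cone was at about (1.6, 7.0) and moved to about (3.3, 6.7).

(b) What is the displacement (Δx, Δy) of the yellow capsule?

(3.0, -0.1)

The yellow capsule started near (3.6, 7.4) and ended near (6.6, 7.3).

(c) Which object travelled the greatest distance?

the green cube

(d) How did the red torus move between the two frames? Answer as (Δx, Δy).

(-2.1, -1.8)

From the two frames, the red torus sits at roughly (9.6, 3.8) before and (7.5, 2.0) after.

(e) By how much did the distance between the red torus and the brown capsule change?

-3.9

Before: roughly 5.4 units apart; after: 1.5. That's 3.9 units closer together.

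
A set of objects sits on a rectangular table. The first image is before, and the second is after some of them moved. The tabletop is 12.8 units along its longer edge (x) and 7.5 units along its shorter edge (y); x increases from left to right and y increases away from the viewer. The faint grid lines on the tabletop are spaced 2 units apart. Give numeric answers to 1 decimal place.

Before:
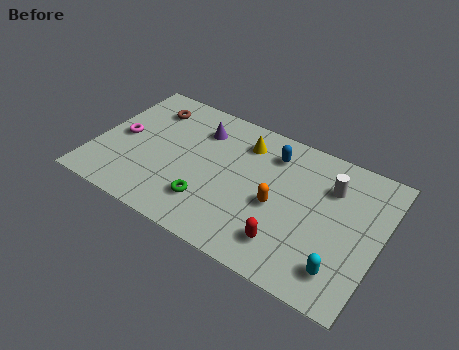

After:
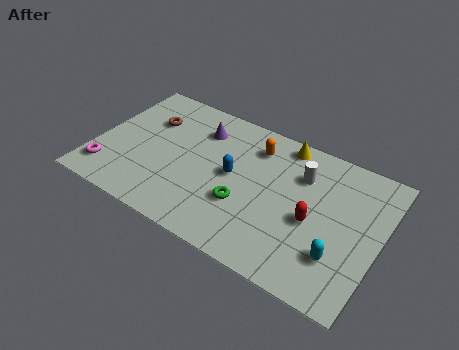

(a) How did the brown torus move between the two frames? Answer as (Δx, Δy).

(0.1, -0.7)

The brown torus was at about (2.0, 5.9) and moved to about (2.1, 5.2).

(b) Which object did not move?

the purple cone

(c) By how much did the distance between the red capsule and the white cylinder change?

-1.8

Before: roughly 4.0 units apart; after: 2.2. That's 1.8 units closer together.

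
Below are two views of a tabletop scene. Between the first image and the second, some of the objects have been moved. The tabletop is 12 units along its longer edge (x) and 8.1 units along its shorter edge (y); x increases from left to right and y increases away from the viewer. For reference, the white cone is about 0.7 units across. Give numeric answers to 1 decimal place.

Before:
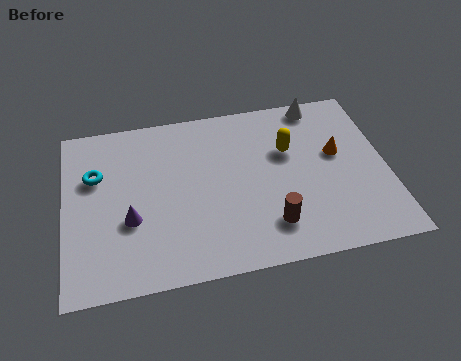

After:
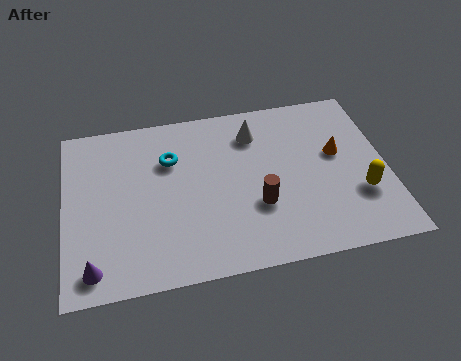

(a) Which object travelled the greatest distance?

the yellow capsule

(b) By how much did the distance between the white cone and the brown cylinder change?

-2.4

The distance was about 5.9 in the first image and 3.5 in the second, so they moved 2.4 units closer together.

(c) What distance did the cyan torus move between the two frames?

2.8

The cyan torus was near (1.2, 5.3) before and (4.0, 5.6) after, so it travelled √(2.8² + 0.3²) ≈ 2.8 units.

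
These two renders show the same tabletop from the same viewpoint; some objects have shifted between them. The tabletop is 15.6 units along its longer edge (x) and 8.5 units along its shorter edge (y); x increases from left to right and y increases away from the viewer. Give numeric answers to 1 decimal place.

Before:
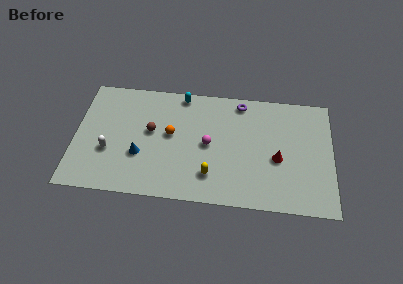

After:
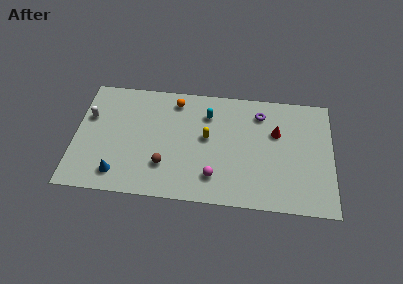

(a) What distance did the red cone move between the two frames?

1.9

The red cone moved from about (12.3, 3.6) to (12.2, 5.5), a distance of √(0.1² + 1.9²) ≈ 1.9.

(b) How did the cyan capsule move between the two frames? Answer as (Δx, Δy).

(1.6, -1.3)

From the two frames, the cyan capsule sits at roughly (6.4, 7.7) before and (8.0, 6.4) after.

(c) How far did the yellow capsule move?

2.7

From (8.3, 2.0) to (8.0, 4.7), the yellow capsule covered √(0.3² + 2.7²) ≈ 2.7 units.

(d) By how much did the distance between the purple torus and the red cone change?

-2.9

They were about 4.5 units apart before and 1.6 after — 2.9 units closer together.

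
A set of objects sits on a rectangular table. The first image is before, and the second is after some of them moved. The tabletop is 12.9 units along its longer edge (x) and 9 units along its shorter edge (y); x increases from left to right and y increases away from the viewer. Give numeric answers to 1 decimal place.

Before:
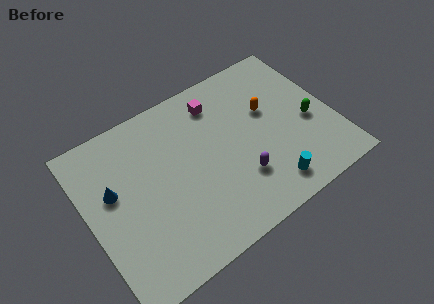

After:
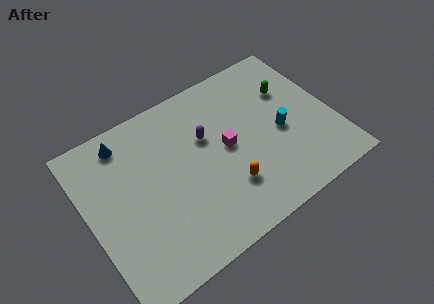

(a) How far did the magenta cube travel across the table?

2.7

The magenta cube was near (7.3, 7.3) before and (7.3, 4.6) after, so it travelled √(0.0² + 2.7²) ≈ 2.7 units.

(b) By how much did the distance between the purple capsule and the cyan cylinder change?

+2.3

They were about 1.8 units apart before and 4.1 after — 2.3 units further apart.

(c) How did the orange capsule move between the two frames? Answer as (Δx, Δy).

(-2.8, -3.0)

From the two frames, the orange capsule sits at roughly (9.7, 5.5) before and (6.9, 2.5) after.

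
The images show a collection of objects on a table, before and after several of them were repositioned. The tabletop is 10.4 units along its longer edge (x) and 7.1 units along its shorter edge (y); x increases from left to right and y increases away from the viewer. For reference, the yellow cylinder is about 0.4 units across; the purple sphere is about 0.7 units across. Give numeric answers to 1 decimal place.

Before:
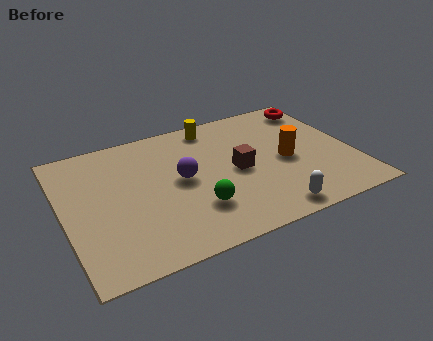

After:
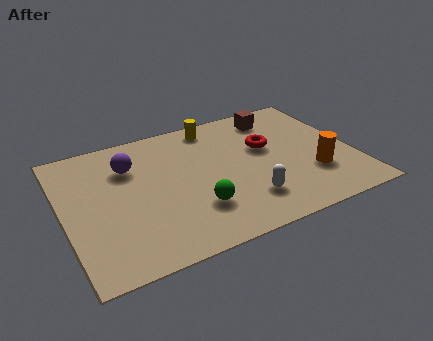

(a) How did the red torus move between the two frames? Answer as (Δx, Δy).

(-2.2, -1.7)

The red torus started near (9.6, 6.0) and ended near (7.4, 4.3).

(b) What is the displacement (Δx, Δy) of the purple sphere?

(-1.7, 1.4)

From the two frames, the purple sphere sits at roughly (4.2, 3.7) before and (2.5, 5.1) after.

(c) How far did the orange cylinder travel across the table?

1.4

From (8.0, 3.3) to (8.8, 2.2), the orange cylinder covered √(0.8² + 1.1²) ≈ 1.4 units.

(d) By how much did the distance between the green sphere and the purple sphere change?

+2.0

Before: roughly 1.7 units apart; after: 3.7. That's 2.0 units further apart.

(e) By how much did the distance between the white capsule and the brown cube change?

+1.8

They were about 2.7 units apart before and 4.5 after — 1.8 units further apart.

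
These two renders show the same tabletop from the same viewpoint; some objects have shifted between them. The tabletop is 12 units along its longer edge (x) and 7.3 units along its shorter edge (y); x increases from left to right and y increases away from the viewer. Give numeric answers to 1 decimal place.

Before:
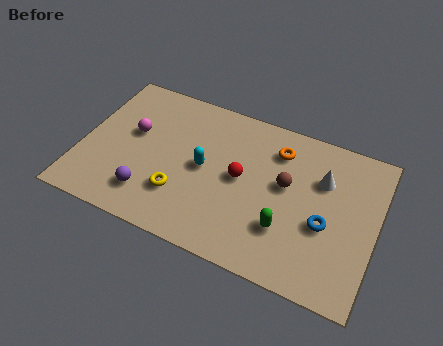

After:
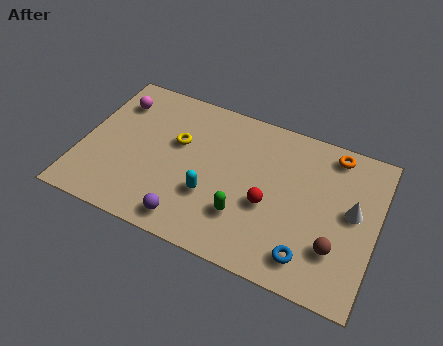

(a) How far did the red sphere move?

1.4

From (6.5, 3.8) to (7.7, 3.0), the red sphere covered √(1.2² + 0.8²) ≈ 1.4 units.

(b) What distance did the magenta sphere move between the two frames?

1.6

From (2.0, 4.3) to (1.1, 5.6), the magenta sphere covered √(0.9² + 1.3²) ≈ 1.6 units.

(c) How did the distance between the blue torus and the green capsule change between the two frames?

+1.1

The distance was about 1.7 in the first image and 2.8 in the second, so they moved 1.1 units further apart.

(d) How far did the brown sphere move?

3.0

The brown sphere moved from about (8.3, 4.2) to (10.5, 2.1), a distance of √(2.2² + 2.1²) ≈ 3.0.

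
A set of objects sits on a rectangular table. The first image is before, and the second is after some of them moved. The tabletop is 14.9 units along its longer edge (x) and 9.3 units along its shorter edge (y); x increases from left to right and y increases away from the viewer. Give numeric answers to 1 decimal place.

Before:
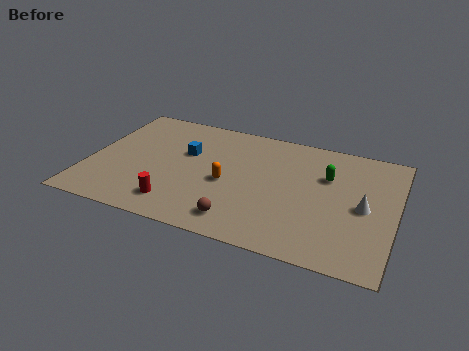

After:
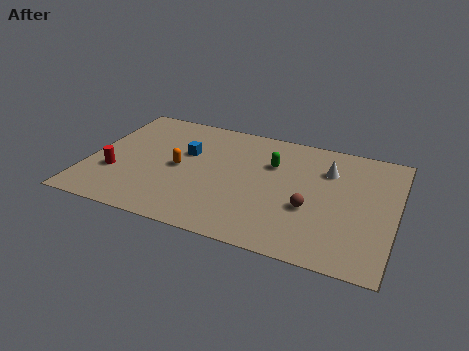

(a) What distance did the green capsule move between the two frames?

2.7

From (11.5, 6.2) to (8.8, 6.3), the green capsule covered √(2.7² + 0.1²) ≈ 2.7 units.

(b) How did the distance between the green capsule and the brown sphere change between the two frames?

-2.5

The distance was about 6.0 in the first image and 3.5 in the second, so they moved 2.5 units closer together.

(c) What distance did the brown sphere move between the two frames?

3.8

The brown sphere was near (7.7, 1.5) before and (10.9, 3.5) after, so it travelled √(3.2² + 2.0²) ≈ 3.8 units.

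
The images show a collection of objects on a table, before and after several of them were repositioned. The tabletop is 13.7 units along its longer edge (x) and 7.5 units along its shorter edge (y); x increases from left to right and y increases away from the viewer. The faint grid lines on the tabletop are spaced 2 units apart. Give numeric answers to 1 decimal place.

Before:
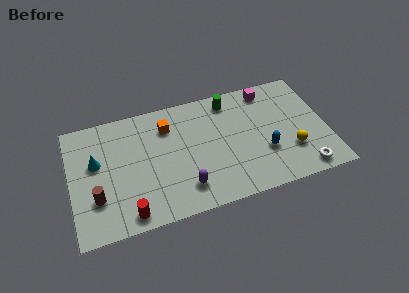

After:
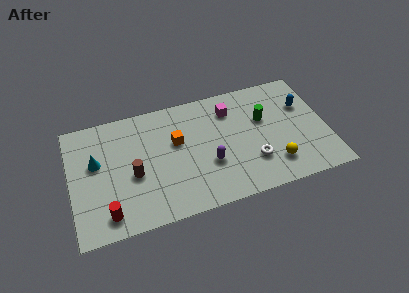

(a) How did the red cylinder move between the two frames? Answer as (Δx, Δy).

(-1.1, 0.3)

From the two frames, the red cylinder sits at roughly (2.9, 0.9) before and (1.8, 1.2) after.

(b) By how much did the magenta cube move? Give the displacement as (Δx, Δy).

(-2.1, -0.7)

From the two frames, the magenta cube sits at roughly (10.8, 6.5) before and (8.7, 5.8) after.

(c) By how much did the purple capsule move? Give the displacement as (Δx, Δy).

(1.4, 1.1)

From the two frames, the purple capsule sits at roughly (5.9, 1.6) before and (7.3, 2.7) after.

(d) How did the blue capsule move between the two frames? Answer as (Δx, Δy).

(2.3, 2.4)

The blue capsule started near (10.3, 2.6) and ended near (12.6, 5.0).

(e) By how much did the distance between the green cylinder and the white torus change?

-3.9

They were about 6.5 units apart before and 2.6 after — 3.9 units closer together.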